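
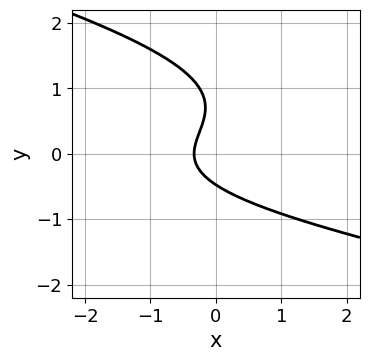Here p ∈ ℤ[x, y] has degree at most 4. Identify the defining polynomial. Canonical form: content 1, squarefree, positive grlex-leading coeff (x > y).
The degree is 3 — a generic line meets the curve in up to 3 points.
Matching integer coefficients to the picture gives p.

x*y^2 + 3*y^3 - 3*y^2 + 3*x + 1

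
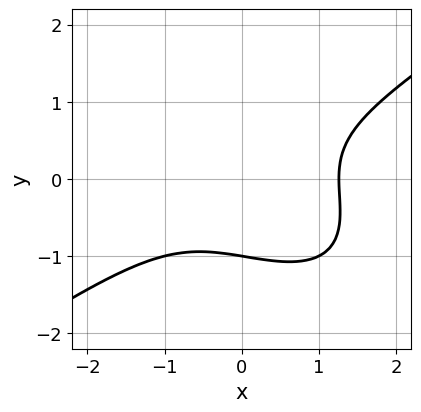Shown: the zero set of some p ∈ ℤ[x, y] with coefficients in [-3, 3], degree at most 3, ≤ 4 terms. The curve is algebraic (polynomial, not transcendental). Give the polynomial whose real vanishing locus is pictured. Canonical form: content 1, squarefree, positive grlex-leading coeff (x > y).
x^3 - x*y^2 - 2*y^3 - 2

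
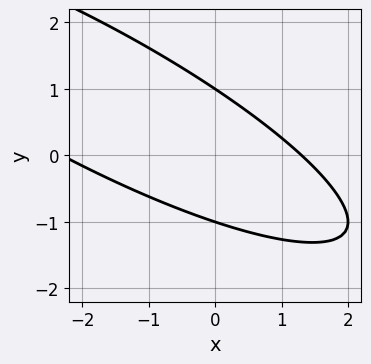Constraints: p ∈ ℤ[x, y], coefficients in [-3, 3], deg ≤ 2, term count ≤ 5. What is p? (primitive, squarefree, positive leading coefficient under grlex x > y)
x^2 + 3*x*y + 3*y^2 + x - 3

First, the degree is 2 — a generic line meets the curve in up to 2 points.
Next, from the visible intercepts: among the integer gridlines, it crosses the y-axis at y ∈ {-1, 1}.
Finally, these observations pin down the coefficients.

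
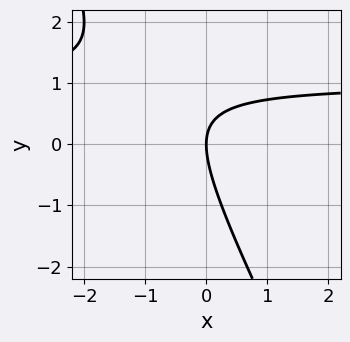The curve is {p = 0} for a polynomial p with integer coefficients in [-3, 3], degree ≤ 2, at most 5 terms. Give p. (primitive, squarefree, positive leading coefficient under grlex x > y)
First, the degree is 2 — no degree-1 curve has this shape.
Then, checking where it meets the axes: it crosses the x-axis at the gridline x = 0; one y-axis crossing is at y = 0.
Finally, assembling these constraints gives the stated polynomial.

2*x*y + y^2 - 2*x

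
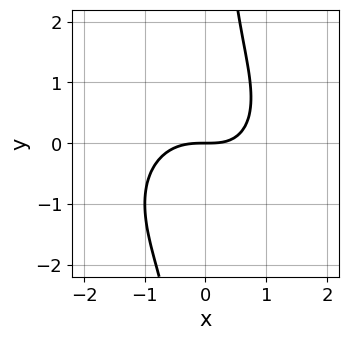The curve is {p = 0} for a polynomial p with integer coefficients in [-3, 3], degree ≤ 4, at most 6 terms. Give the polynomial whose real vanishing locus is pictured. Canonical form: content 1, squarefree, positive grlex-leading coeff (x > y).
(a) deg p = 3.
(b) Against the integer gridlines: it meets the x-axis at x = 0 (among the integer gridlines); it crosses the y-axis at the gridline y = 0.
(c) Together with the visible shape, these determine p as stated.

2*x^3 + 2*x*y^2 + x*y - 3*y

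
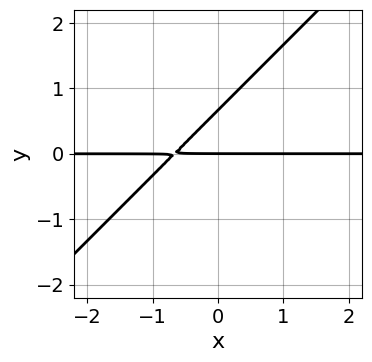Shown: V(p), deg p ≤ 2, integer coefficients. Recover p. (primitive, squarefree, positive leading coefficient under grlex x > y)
3*x*y - 3*y^2 + 2*y

The degree is 2 — a generic line meets the curve in up to 2 points.
Observable constraints: it meets the y-axis at y = 0 (among the integer gridlines); every point of the x-axis in the box is on the curve.
Together with the visible shape, these determine p as stated.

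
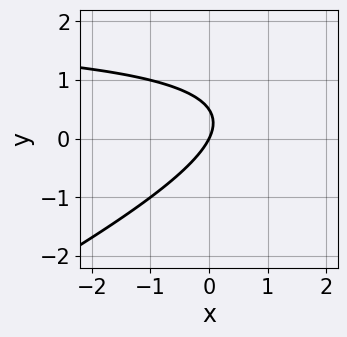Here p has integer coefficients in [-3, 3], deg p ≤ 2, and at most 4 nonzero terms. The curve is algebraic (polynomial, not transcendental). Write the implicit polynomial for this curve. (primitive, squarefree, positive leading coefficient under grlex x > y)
x*y - 2*y^2 - 2*x + y

First, degree: a generic line meets the curve in up to 2 points, so deg p = 2.
Then, against the integer gridlines: it crosses the y-axis at the gridline y = 0; it crosses the x-axis at the gridline x = 0.
Finally, fitting integer coefficients to these (and the overall shape) gives p.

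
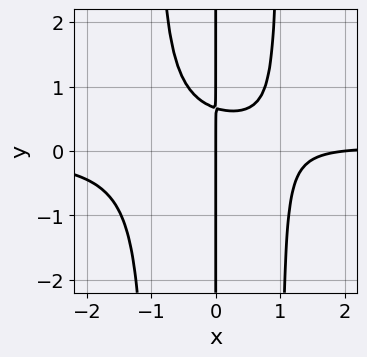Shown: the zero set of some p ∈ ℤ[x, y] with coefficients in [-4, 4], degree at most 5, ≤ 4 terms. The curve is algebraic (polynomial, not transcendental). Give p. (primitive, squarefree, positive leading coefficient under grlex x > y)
First, degree: a generic line meets the curve in up to 4 points, so deg p = 4.
Then, observable constraints: the x-axis gridline crossings are at x ∈ {0, 2}; every point of the y-axis in the box is on the curve.
Finally, matching integer coefficients to the picture gives p.

3*x^3*y - x^2 - 3*x*y + 2*x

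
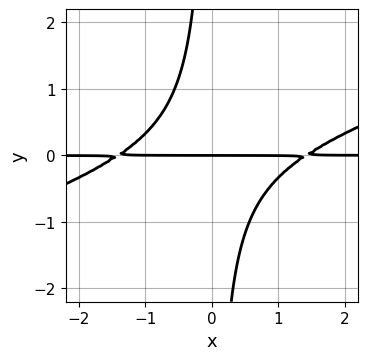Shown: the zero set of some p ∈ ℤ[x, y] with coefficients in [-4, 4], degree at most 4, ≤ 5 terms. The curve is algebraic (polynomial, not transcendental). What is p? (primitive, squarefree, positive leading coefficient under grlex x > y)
deg p = 3.
From the axis intercepts and sections: every point of the x-axis in the box is on the curve; it crosses the y-axis at the gridline y = 0.
Assembling these constraints gives the stated polynomial.

x^2*y - 3*x*y^2 - 2*y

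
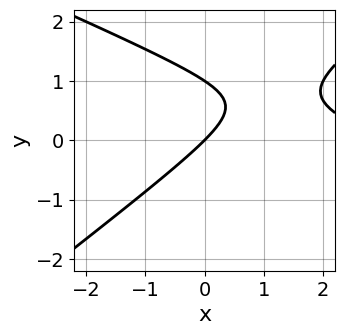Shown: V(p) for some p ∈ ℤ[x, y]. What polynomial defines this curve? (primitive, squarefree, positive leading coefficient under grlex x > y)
x^2 + x*y - 3*y^2 - 3*x + 3*y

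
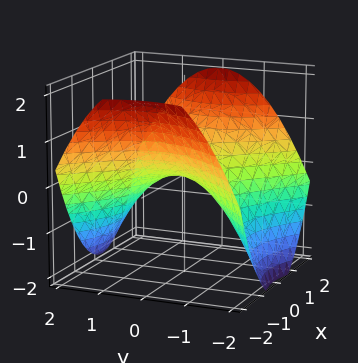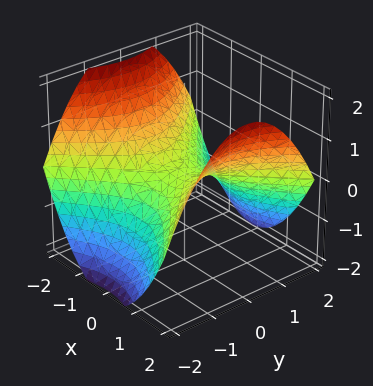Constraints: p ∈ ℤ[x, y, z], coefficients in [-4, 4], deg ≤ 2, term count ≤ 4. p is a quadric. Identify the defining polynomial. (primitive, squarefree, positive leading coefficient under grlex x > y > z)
The degree is 2 — a hyperbolic paraboloid; a quadric.
Symmetries: it's symmetric under y → −y, forcing even powers of y; it's symmetric under x → −x, forcing even powers of x.
From the axis intercepts and sections: it meets the x-axis at x = 0 (among the integer gridlines); one y-axis crossing is at y = 0; it meets the z-axis at z = 0 (among the integer gridlines).
Together with the visible shape, these determine p as stated.

x^2 - y^2 - 2*z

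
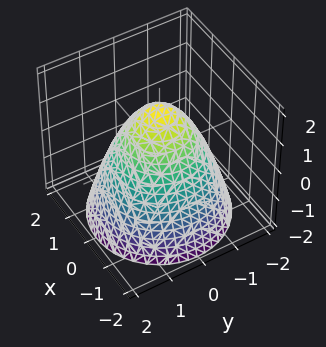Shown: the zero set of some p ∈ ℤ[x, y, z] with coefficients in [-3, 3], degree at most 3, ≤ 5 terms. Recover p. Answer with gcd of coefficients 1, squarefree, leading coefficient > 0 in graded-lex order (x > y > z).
First, degree: no degree-1 surface has this shape, so deg p = 2.
Then, symmetries: every cross-section ⟂ z is a circle, so x, y appear only via x² + y².
Then, checking where it meets the axes: a circular section at z = 1 has radius between 0 and 1.
Finally, the integer polynomial consistent with all of this is the stated p.

2*x^2 + 2*y^2 + 2*z - 3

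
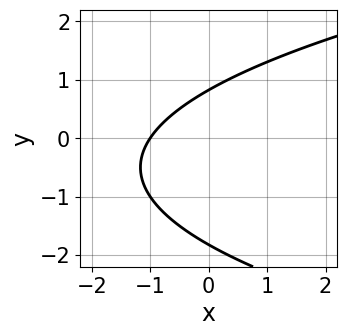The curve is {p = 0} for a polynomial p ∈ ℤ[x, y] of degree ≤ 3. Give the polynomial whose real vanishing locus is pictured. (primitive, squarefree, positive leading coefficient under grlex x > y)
1. The degree is 2 — a generic line meets the curve in up to 2 points.
2. Checking where it meets the axes: one x-axis crossing is at x = -1.
3. Matching integer coefficients to the picture gives p.

2*y^2 - 3*x + 2*y - 3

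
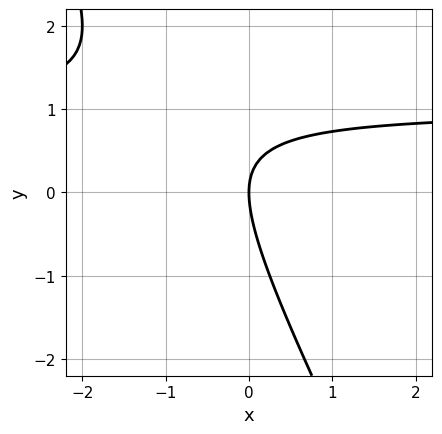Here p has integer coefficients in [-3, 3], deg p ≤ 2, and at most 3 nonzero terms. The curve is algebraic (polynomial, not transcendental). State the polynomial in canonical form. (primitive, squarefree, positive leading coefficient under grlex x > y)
Degree: the shape is more complex than any degree-1 curve, so deg p = 2.
Checking where it meets the axes: it crosses the x-axis at the gridline x = 0; one y-axis crossing is at y = 0.
Fitting integer coefficients to these (and the overall shape) gives p.

2*x*y + y^2 - 2*x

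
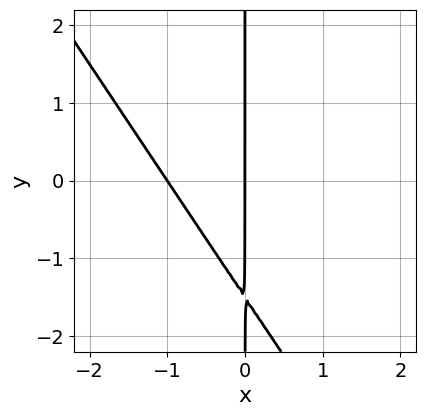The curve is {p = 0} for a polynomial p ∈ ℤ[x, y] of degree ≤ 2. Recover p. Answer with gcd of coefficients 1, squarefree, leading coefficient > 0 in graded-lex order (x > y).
deg p = 2. A generic line meets the curve in up to 2 points.
Reading off the gridlines: every point of the y-axis in the box is on the curve; among the integer gridlines, it crosses the x-axis at x ∈ {-1, 0}.
These observations pin down the coefficients.

3*x^2 + 2*x*y + 3*x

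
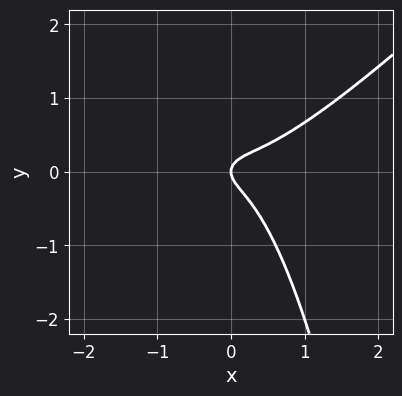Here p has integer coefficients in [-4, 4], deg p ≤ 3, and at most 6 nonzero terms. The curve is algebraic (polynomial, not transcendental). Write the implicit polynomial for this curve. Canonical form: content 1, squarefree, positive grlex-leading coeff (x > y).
1. The degree is 3 — the shape is more complex than any degree-2 curve.
2. Checking where it meets the axes: one y-axis crossing is at y = 0; it crosses the x-axis at the gridline x = 0.
3. Assembling these constraints gives the stated polynomial.

3*x^3 - 3*x^2*y - x*y - 3*y^2 + x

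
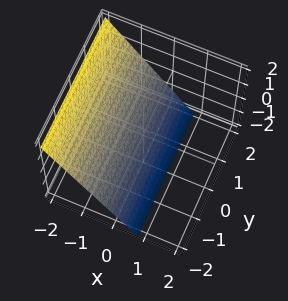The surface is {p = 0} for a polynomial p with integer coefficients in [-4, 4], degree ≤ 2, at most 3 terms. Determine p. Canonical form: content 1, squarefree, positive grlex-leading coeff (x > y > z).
3*x + 2*z + 2

First, deg p = 1. Every cross-section is a straight line — this is a plane.
Then, from the visible intercepts: it crosses the z-axis at the gridline z = -1; it misses every integer gridline on the y-axis.
Finally, fitting integer coefficients to these (and the overall shape) gives p.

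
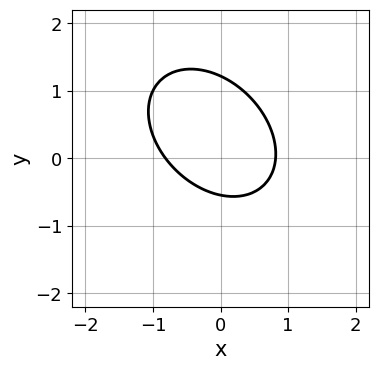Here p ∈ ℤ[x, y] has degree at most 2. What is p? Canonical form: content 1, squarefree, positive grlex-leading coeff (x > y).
3*x^2 + 2*x*y + 3*y^2 - 2*y - 2

deg p = 2. The shape is more complex than any degree-1 curve.
Solving for integer coefficients yields p as stated.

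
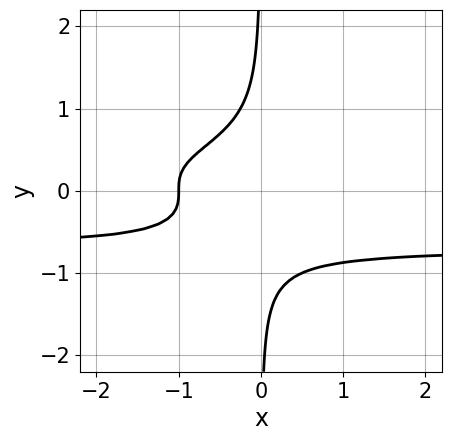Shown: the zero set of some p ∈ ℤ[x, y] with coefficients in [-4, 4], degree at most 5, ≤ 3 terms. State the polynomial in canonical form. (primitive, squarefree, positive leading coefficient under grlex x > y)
3*x*y^3 + x + 1

Degree: no degree-3 curve has this shape, so deg p = 4.
From the axis intercepts and sections: it meets the x-axis at x = -1 (among the integer gridlines); no y-intercept at any integer in the box.
The integer polynomial consistent with all of this is the stated p.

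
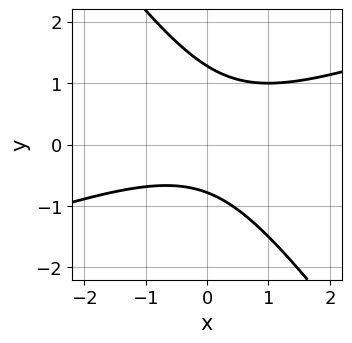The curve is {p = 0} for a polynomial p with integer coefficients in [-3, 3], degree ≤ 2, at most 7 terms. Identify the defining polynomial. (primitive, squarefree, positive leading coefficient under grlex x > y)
x^2 - 2*x*y - 2*y^2 + y + 2

First, the degree is 2 — no degree-1 curve has this shape.
Next, from the axis intercepts and sections: it misses every integer gridline on the x-axis.
Finally, solving for integer coefficients yields p as stated.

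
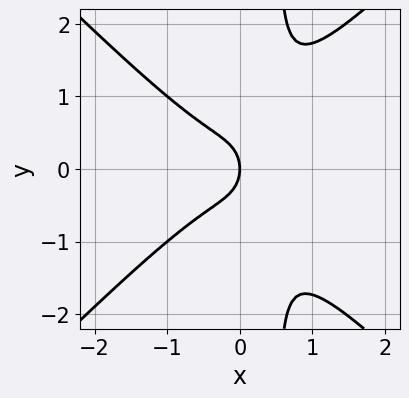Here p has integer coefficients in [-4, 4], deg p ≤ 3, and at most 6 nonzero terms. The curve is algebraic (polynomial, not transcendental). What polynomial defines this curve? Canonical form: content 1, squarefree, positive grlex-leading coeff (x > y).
The degree is 3 — the shape is more complex than any degree-2 curve.
Symmetries: mirror symmetry y ↦ −y ⇒ only even powers of y.
Observable constraints: it crosses the x-axis at the gridline x = 0; one y-axis crossing is at y = 0.
Solving for integer coefficients yields p as stated.

2*x^3 - 2*x*y^2 + y^2 + x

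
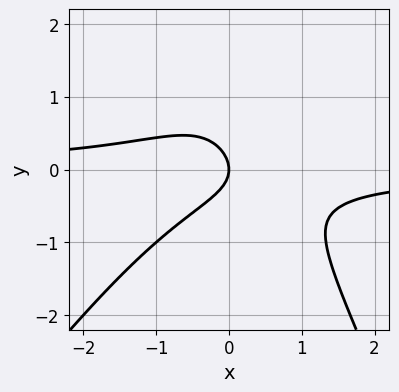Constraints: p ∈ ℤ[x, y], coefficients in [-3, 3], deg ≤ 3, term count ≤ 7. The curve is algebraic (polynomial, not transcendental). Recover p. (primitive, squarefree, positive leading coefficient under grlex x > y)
First, deg p = 3.
Next, reading off the gridlines: it meets the y-axis at y = 0 (among the integer gridlines); it crosses the x-axis at the gridline x = 0.
Finally, assembling these constraints gives the stated polynomial.

3*x^2*y - x*y^2 - y^3 + 3*y^2 + 2*x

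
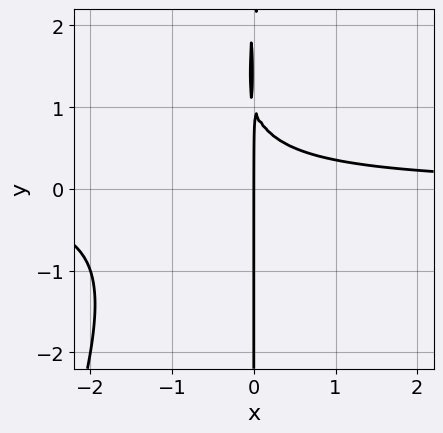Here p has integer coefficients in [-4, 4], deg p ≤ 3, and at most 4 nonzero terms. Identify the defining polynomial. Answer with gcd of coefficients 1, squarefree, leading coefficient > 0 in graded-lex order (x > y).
3*x^2*y - x*y^2 + 3*x*y - 2*x

Degree: a generic line meets the curve in up to 3 points, so deg p = 3.
Reading off the gridlines: the visible y-axis segment lies entirely on the curve; it crosses the x-axis at the gridline x = 0.
Matching integer coefficients to the picture gives p.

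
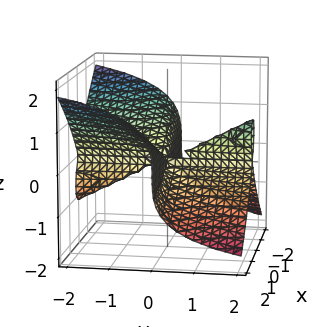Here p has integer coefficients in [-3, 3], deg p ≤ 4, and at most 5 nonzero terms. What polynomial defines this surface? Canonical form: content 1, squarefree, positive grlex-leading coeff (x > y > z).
2*x^2*y - y*z^2 + 2*z^3

There are 3 components.
The degree is 3 — no degree-2 surface has this shape.
Reading off the gridlines: the visible x-axis segment lies entirely on the surface; every point of the y-axis in the box is on the surface.
Together with the visible shape, these determine p as stated.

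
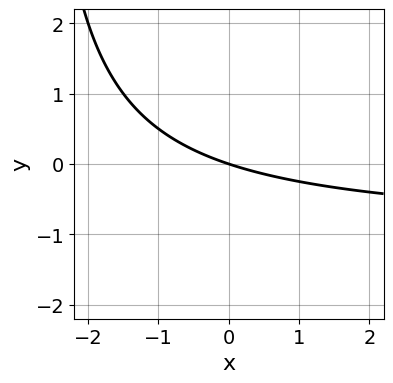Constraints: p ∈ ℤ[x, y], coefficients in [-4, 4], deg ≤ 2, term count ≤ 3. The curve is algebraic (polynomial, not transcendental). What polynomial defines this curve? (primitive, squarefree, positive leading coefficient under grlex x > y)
x*y + x + 3*y

(a) The degree is 2 — no degree-1 curve has this shape.
(b) Reading off the gridlines: it crosses the x-axis at the gridline x = 0; it crosses the y-axis at the gridline y = 0.
(c) Together with the visible shape, these determine p as stated.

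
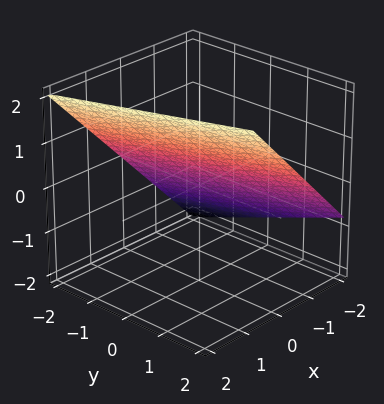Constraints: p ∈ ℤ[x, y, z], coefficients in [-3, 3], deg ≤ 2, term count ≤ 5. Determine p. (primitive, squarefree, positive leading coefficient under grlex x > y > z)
1. deg p = 1. Every cross-section is a straight line — this is a plane.
2. Against the integer gridlines: one y-axis crossing is at y = -2.
3. These observations pin down the coefficients.

3*x + y - 3*z + 2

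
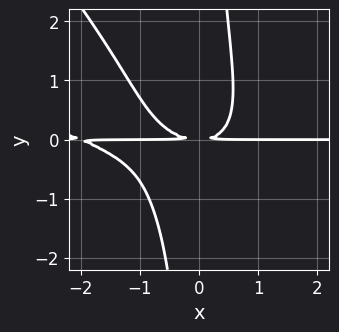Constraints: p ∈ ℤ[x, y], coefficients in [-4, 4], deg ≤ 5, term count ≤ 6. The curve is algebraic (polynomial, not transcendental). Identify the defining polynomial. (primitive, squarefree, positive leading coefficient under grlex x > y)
1. Degree: no degree-3 curve has this shape, so deg p = 4.
2. Against the integer gridlines: every point of the x-axis in the box is on the curve.
3. These observations pin down the coefficients.

x^3*y + 3*x^2*y^2 + 2*x*y^3 + 2*x^2*y - 3*y^2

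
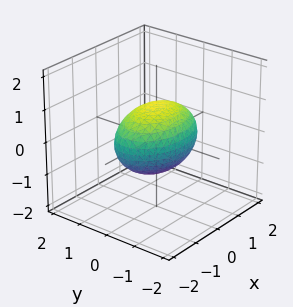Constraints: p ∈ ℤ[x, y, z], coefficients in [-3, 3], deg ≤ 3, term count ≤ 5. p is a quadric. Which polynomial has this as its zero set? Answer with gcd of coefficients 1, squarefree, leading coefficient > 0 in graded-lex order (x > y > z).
First, deg p = 2. Bounded and convex; a quadric.
Then, symmetries: mirror symmetry x ↦ −x ⇒ only even powers of x; it's symmetric under z → −z, forcing even powers of z; the y ↦ −y reflection is a symmetry, so y appears only in even powers.
Then, reading off the gridlines: among the integer gridlines, it crosses the y-axis at y ∈ {-1, 1}; the z-axis gridline crossings are at z ∈ {-1, 1}.
Finally, fitting integer coefficients to these (and the overall shape) gives p.

x^2 + 2*y^2 + 2*z^2 - 2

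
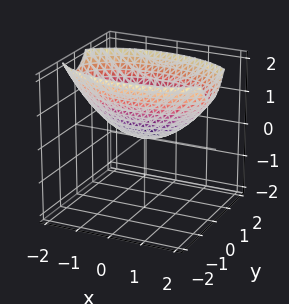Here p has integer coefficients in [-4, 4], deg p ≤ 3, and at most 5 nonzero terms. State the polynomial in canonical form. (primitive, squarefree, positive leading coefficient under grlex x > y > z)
x^2 + 3*y^2 - 3*z

First, degree: a single bowl opening along one axis; a quadric, so deg p = 2.
Next, symmetries: the x ↦ −x reflection is a symmetry, so x appears only in even powers; the y ↦ −y reflection is a symmetry, so y appears only in even powers.
Next, reading off the gridlines: it meets the y-axis at y = 0 (among the integer gridlines); it crosses the z-axis at the gridline z = 0.
Finally, solving for integer coefficients yields p as stated.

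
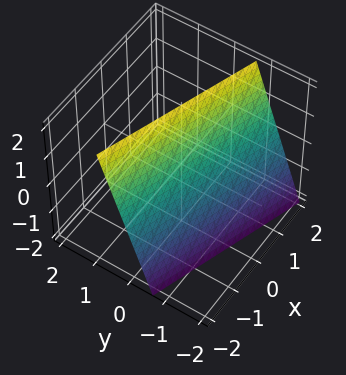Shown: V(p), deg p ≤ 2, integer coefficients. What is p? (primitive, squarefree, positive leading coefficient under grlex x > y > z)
x + 3*y - z + 2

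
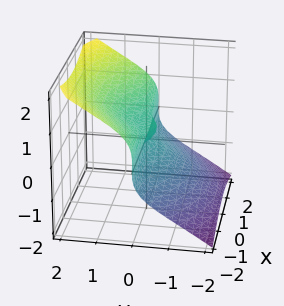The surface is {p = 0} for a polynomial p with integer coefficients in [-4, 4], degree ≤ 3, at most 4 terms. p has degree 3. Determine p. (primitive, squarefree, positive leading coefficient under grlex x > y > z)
(a) Degree: a generic line meets the surface in up to 3 points, so deg p = 3.
(b) Reading off the gridlines: it meets the y-axis at y = 0 (among the integer gridlines); it meets the z-axis at z = 0 (among the integer gridlines).
(c) Assembling these constraints gives the stated polynomial. Check: (1, 0, 0) on the x-axis lies on the surface, and p(1, 0, 0) = 0. ✓

x^2*y + y^3 - 2*z^3 + z^2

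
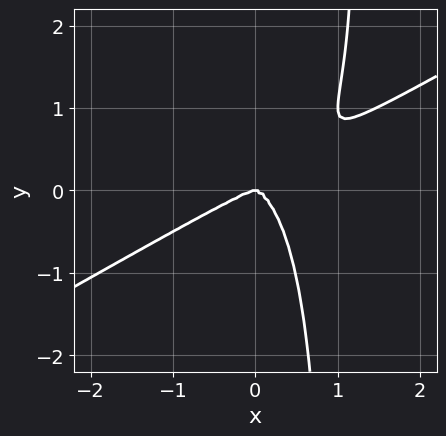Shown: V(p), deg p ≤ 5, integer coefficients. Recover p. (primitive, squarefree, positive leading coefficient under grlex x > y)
x^4 - 2*x^3*y + x^2*y^2 - x*y^3 + y^3

First, the degree is 4 — a generic line meets the curve in up to 4 points.
Next, checking where it meets the axes: one y-axis crossing is at y = 0; it meets the x-axis at x = 0 (among the integer gridlines).
Finally, solving for integer coefficients yields p as stated.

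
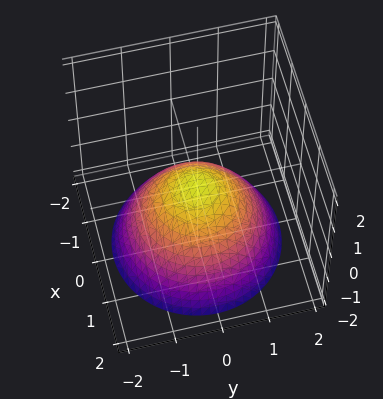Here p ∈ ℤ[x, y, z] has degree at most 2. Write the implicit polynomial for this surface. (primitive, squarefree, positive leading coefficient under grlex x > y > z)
The degree is 2 — a single bowl opening along one axis; a quadric.
Symmetries: the surface is invariant under rotation about z: p = q(x² + y², z).
Checking where it meets the axes: a circular section at z = -2 has radius between 1 and 2; it crosses the y-axis at the gridline y = 0; it meets the z-axis at z = 0 (among the integer gridlines).
The integer polynomial consistent with all of this is the stated p.

2*x^2 + 2*y^2 + 3*z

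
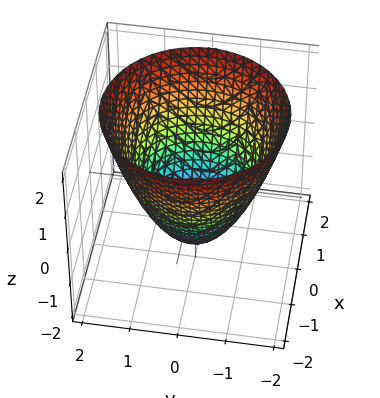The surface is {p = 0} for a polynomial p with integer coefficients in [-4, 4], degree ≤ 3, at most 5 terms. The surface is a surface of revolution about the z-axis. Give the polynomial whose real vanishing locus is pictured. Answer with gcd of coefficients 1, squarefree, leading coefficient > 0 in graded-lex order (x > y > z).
The degree is 2 — the shape is more complex than any degree-1 surface.
Symmetries: rotational symmetry about the z-axis ⇒ p depends on x, y only through x² + y².
Against the integer gridlines: a circular section at z = 0 has radius between 1 and 2.
The integer polynomial consistent with all of this is the stated p.

2*x^2 + 2*y^2 - 2*z - 3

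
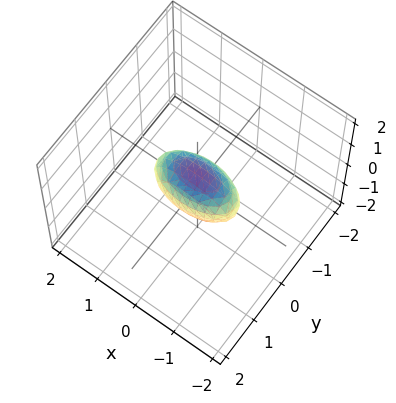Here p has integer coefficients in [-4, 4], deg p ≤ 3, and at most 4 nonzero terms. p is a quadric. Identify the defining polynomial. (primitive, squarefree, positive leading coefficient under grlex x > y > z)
(a) Degree: bounded and convex; a quadric, so deg p = 2.
(b) Symmetries: the z ↦ −z reflection is a symmetry, so z appears only in even powers; it's symmetric under x → −x, forcing even powers of x; the y ↦ −y reflection is a symmetry, so y appears only in even powers.
(c) From the visible intercepts: the x-axis gridline crossings are at x ∈ {-1, 1}.
(d) The integer polynomial consistent with all of this is the stated p.

x^2 + 3*y^2 + 2*z^2 - 1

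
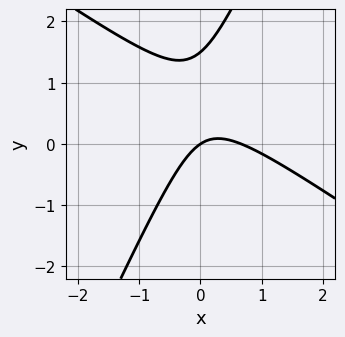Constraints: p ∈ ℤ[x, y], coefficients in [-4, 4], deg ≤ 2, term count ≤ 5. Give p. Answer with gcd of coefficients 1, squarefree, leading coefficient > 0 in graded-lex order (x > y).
First, degree: no degree-1 curve has this shape, so deg p = 2.
Then, against the integer gridlines: one y-axis crossing is at y = 0; it crosses the x-axis at the gridline x = 0.
Finally, matching integer coefficients to the picture gives p.

3*x^2 + 3*x*y - 2*y^2 - 2*x + 3*y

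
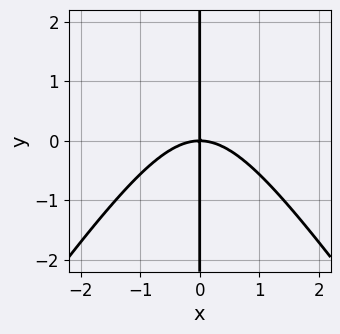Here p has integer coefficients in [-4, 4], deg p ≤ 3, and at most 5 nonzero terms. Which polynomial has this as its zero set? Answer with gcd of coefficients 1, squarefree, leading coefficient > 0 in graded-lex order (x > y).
deg p = 3.
Checking where it meets the axes: the visible y-axis segment lies entirely on the curve; it meets the x-axis at x = 0 (among the integer gridlines).
Matching integer coefficients to the picture gives p.

2*x^3 - x*y^2 + 3*x*y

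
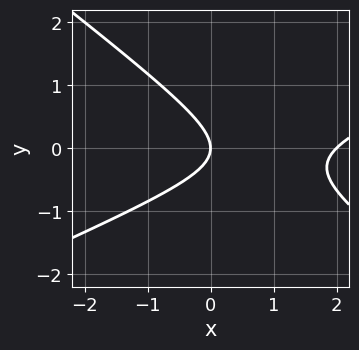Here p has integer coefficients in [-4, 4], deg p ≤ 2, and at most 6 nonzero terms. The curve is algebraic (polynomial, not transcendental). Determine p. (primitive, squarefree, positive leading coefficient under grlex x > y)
x^2 - x*y - 3*y^2 - 2*x

(a) The degree is 2 — a generic line meets the curve in up to 2 points.
(b) Checking where it meets the axes: it meets the y-axis at y = 0 (among the integer gridlines); the x-axis gridline crossings are at x ∈ {0, 2}.
(c) These observations pin down the coefficients.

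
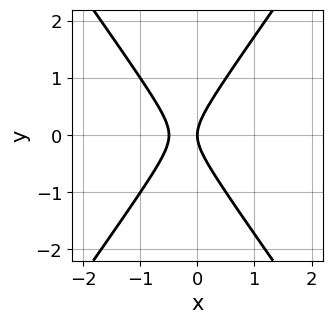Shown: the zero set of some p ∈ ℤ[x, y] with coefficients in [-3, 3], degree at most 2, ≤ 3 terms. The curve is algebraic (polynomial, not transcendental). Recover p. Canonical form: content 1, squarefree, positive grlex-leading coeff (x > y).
2*x^2 - y^2 + x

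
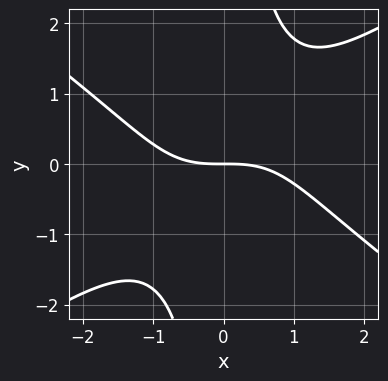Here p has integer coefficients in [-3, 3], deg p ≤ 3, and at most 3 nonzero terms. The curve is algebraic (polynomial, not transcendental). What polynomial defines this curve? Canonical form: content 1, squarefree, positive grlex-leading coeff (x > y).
x^3 - 2*x*y^2 + 3*y

1. deg p = 3.
2. Reading off the gridlines: it crosses the y-axis at the gridline y = 0; it meets the x-axis at x = 0 (among the integer gridlines).
3. Matching integer coefficients to the picture gives p.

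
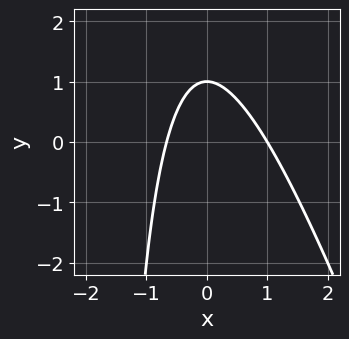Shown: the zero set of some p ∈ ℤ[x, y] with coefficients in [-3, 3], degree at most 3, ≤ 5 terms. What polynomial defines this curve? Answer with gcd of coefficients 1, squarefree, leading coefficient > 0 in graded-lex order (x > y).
3*x^2 + x*y - x + 2*y - 2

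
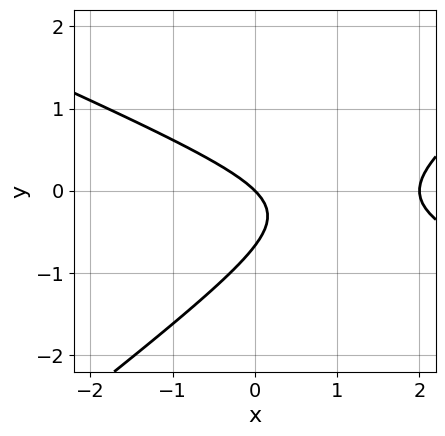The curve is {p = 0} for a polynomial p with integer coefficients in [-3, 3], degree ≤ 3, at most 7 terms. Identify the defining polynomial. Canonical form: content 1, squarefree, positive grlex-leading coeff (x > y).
First, degree: a generic line meets the curve in up to 2 points, so deg p = 2.
Then, observable constraints: it crosses the y-axis at the gridline y = 0; among the integer gridlines, it crosses the x-axis at x ∈ {0, 2}.
Finally, together with the visible shape, these determine p as stated.

x^2 + x*y - 3*y^2 - 2*x - 2*y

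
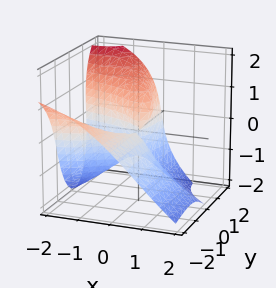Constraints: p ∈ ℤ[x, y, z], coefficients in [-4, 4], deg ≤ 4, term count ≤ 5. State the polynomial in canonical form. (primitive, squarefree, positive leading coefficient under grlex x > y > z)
3*x*y^2 + 2*y^2*z + z^3 + 2*x^2 - 3*y*z

(a) Degree: no degree-2 surface has this shape, so deg p = 3.
(b) From the visible intercepts: the visible y-axis segment lies entirely on the surface; it crosses the x-axis at the gridline x = 0; one z-axis crossing is at z = 0.
(c) The integer polynomial consistent with all of this is the stated p.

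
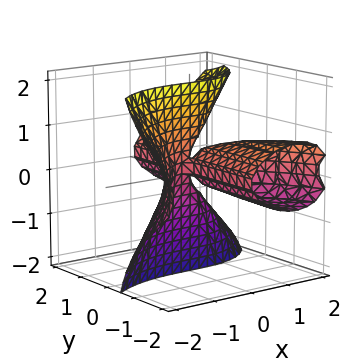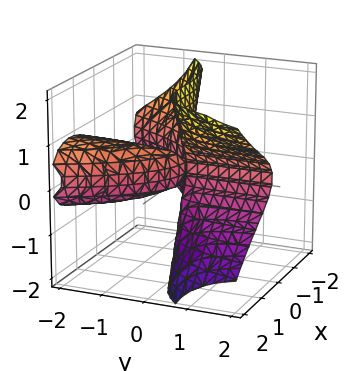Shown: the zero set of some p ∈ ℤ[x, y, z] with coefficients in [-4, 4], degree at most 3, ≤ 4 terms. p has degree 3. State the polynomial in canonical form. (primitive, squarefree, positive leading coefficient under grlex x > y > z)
x^3 - 3*y*z^2 + 2*x*y + y*z

1. Degree: no degree-2 surface has this shape, so deg p = 3.
2. Against the integer gridlines: the visible y-axis segment lies entirely on the surface; it crosses the x-axis at the gridline x = 0; the visible z-axis segment lies entirely on the surface.
3. Fitting integer coefficients to these (and the overall shape) gives p.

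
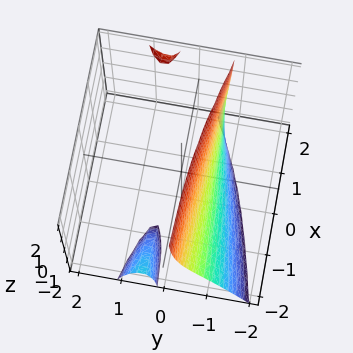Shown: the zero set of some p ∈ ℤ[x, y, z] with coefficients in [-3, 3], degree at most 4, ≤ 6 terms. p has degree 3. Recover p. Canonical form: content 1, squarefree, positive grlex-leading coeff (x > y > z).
1. I count 3 distinct pieces.
2. deg p = 3.
3. From the visible intercepts: it misses every integer gridline on the z-axis; the surface avoids every integer x-axis point in the box.
4. Together with the visible shape, these determine p as stated.

x*y*z - 3*y^3 + y^2*z - y*z - 1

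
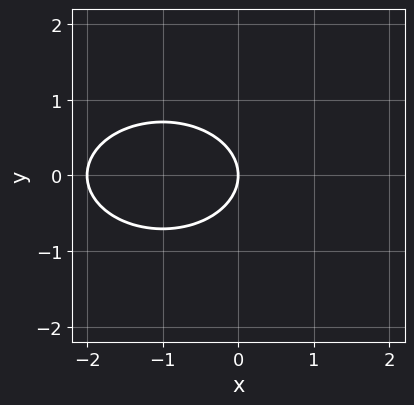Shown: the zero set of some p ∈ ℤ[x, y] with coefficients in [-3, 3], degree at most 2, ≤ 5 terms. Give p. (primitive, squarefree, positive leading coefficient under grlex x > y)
deg p = 2. No degree-1 curve has this shape.
Symmetries: it's symmetric under y → −y, forcing even powers of y.
Checking where it meets the axes: among the integer gridlines, it crosses the x-axis at x ∈ {-2, 0}; it crosses the y-axis at the gridline y = 0.
Together with the visible shape, these determine p as stated.

x^2 + 2*y^2 + 2*x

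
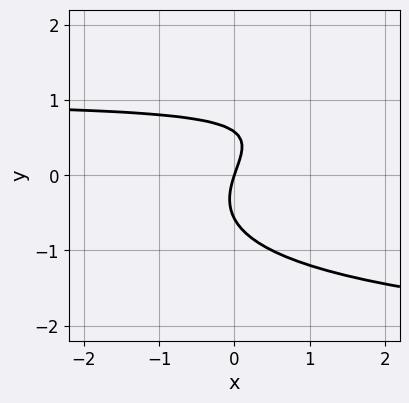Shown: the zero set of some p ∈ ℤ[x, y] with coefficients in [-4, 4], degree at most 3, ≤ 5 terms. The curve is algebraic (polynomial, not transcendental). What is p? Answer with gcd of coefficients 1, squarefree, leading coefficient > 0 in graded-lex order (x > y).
First, deg p = 3.
Next, observable constraints: it meets the x-axis at x = 0 (among the integer gridlines); it crosses the y-axis at the gridline y = 0.
Finally, together with the visible shape, these determine p as stated.

x*y^2 - 3*y^3 + 2*x*y - 3*x + y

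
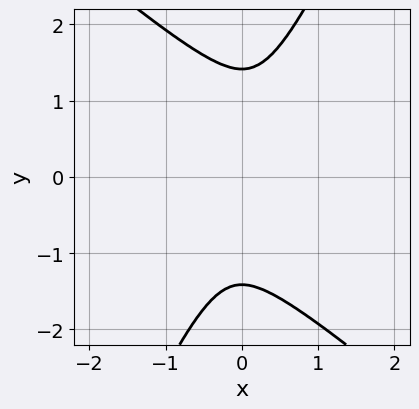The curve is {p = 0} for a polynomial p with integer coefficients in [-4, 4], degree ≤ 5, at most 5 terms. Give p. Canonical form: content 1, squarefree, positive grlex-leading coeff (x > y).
x^4 + 3*x^3*y + 3*x^2*y^2 - y^4 + 2*y^2

1. Degree: a generic line meets the curve in up to 4 points, so deg p = 4.
2. The integer polynomial consistent with all of this is the stated p.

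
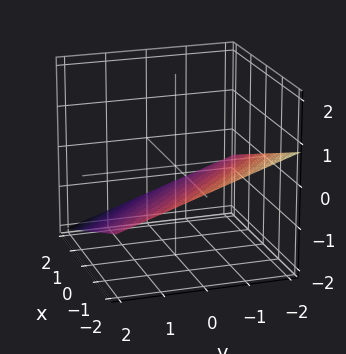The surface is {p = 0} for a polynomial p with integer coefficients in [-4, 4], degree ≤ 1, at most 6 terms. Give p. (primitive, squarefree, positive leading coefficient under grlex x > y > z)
x + y + 3*z + 2

First, deg p = 1. Every cross-section is a straight line — this is a plane.
Then, from the visible intercepts: one y-axis crossing is at y = -2; one x-axis crossing is at x = -2.
Finally, putting this together gives p.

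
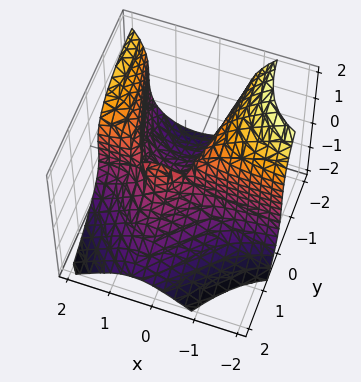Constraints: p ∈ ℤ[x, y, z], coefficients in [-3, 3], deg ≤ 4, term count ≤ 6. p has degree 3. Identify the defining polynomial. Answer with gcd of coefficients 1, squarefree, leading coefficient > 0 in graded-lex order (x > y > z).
deg p = 3. The shape is more complex than any degree-2 surface.
Observable constraints: one z-axis crossing is at z = 0; it meets the y-axis at y = 0 (among the integer gridlines); every point of the x-axis in the box is on the surface.
Assembling these constraints gives the stated polynomial.

2*x^2*y + z^3 - 2*x*y + y^2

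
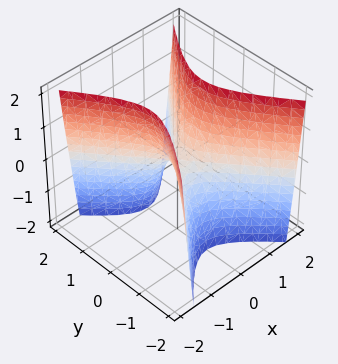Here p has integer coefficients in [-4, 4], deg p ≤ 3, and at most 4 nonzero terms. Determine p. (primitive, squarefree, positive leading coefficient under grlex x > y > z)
3*x^2 - 2*y^2 - z

First, degree: a saddle surface; a quadric, so deg p = 2.
Next, symmetries: mirror symmetry x ↦ −x ⇒ only even powers of x; mirror symmetry y ↦ −y ⇒ only even powers of y.
Next, against the integer gridlines: it crosses the y-axis at the gridline y = 0; it meets the x-axis at x = 0 (among the integer gridlines); one z-axis crossing is at z = 0.
Finally, matching integer coefficients to the picture gives p.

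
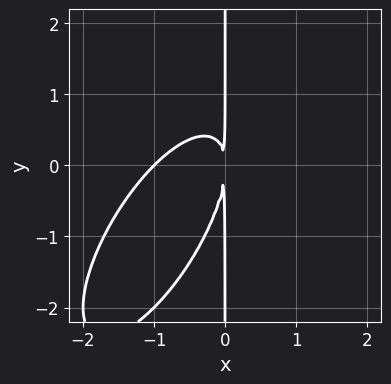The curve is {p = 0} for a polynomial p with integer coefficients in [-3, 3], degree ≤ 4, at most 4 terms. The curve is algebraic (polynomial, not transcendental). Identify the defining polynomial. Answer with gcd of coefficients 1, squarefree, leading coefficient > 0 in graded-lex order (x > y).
2*x^3 - 2*x^2*y + x*y^2 + 2*x^2

1. deg p = 3.
2. Observable constraints: the visible y-axis segment lies entirely on the curve; it crosses the x-axis at the gridline x = -1.
3. The integer polynomial consistent with all of this is the stated p.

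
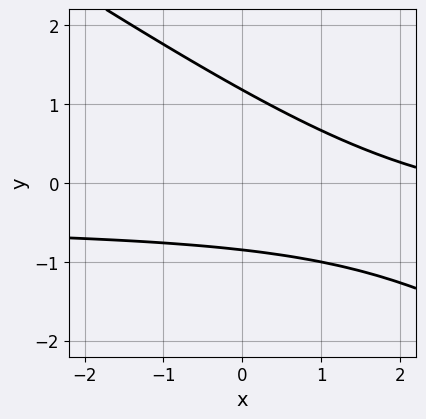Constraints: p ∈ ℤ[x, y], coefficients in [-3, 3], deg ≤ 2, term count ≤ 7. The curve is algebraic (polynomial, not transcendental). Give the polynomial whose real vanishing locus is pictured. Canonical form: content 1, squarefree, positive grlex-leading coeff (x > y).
2*x*y + 3*y^2 + x - y - 3

1. Degree: the shape is more complex than any degree-1 curve, so deg p = 2.
2. Reading off the gridlines: the curve avoids every integer x-axis point in the box.
3. Assembling these constraints gives the stated polynomial.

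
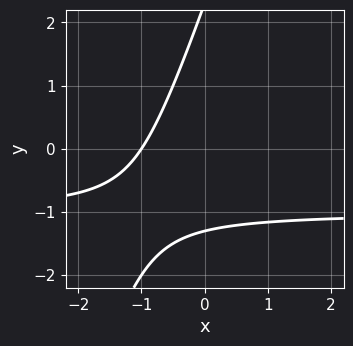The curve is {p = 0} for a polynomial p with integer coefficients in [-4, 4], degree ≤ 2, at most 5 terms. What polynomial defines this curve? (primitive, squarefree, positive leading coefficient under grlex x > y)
deg p = 2. No degree-1 curve has this shape.
From the visible intercepts: it meets the x-axis at x = -1 (among the integer gridlines).
The integer polynomial consistent with all of this is the stated p.

3*x*y - y^2 + 3*x + y + 3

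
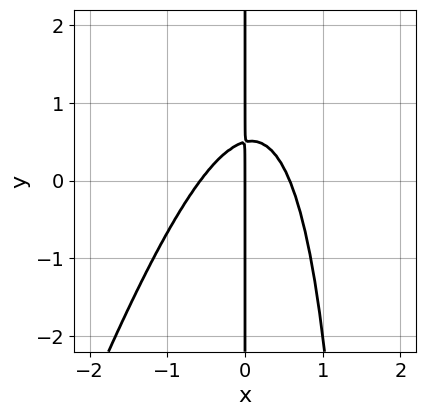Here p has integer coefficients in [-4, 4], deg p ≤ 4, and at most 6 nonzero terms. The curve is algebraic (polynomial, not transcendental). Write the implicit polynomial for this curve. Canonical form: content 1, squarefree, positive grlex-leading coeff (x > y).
3*x^3 - x^2*y + 2*x*y - x

First, degree: a generic line meets the curve in up to 3 points, so deg p = 3.
Next, reading off the gridlines: every point of the y-axis in the box is on the curve; it meets the x-axis at x = 0 (among the integer gridlines).
Finally, these observations pin down the coefficients.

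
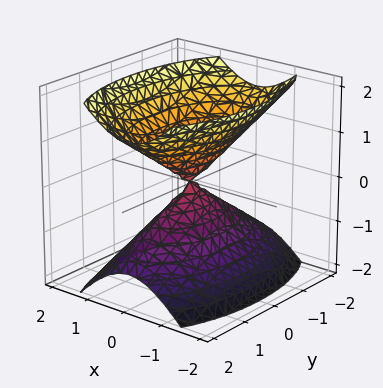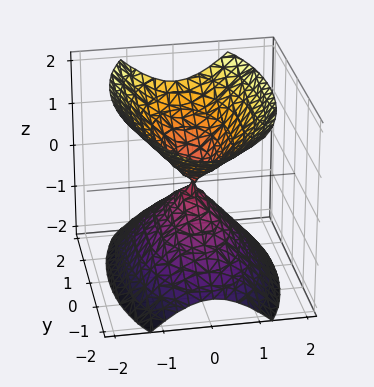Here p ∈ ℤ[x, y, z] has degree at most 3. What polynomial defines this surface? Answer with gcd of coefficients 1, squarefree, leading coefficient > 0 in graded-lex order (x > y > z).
3*x^2 + y^2 - 2*z^2

1. There are 2 components. Treating them together as one polynomial.
2. The degree is 2 — a double cone through the origin; a quadric.
3. Symmetries: mirror symmetry y ↦ −y ⇒ only even powers of y; it's symmetric under z → −z, forcing even powers of z; mirror symmetry x ↦ −x ⇒ only even powers of x.
4. From the axis intercepts and sections: it crosses the y-axis at the gridline y = 0; it crosses the x-axis at the gridline x = 0; it meets the z-axis at z = 0 (among the integer gridlines).
5. Matching integer coefficients to the picture gives p.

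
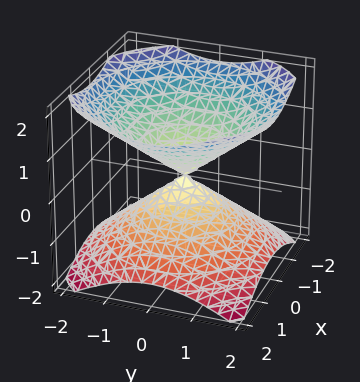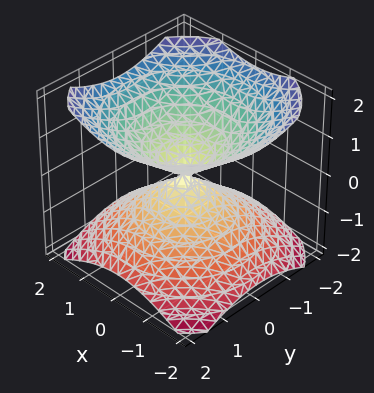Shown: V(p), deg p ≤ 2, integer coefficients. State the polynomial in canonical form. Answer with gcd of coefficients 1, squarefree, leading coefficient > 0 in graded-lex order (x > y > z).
(a) The picture has 2 separate pieces. Treating them together as one polynomial.
(b) The degree is 2 — two nappes meeting at a single point; a quadric.
(c) Symmetries: the z ↦ −z reflection is a symmetry, so z appears only in even powers; rotational symmetry about the z-axis ⇒ p depends on x, y only through x² + y².
(d) Against the integer gridlines: one y-axis crossing is at y = 0; a circular section at z = 1 has radius between 1 and 2; it meets the x-axis at x = 0 (among the integer gridlines).
(e) The integer polynomial consistent with all of this is the stated p.

2*x^2 + 2*y^2 - 3*z^2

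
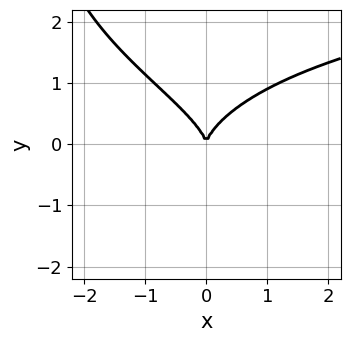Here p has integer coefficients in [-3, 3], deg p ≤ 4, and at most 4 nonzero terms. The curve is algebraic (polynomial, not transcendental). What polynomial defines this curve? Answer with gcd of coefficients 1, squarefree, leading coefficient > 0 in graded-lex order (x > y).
x*y^3 + 3*y^3 - 3*x^2

First, the degree is 4 — no degree-3 curve has this shape.
Next, from the axis intercepts and sections: it crosses the x-axis at the gridline x = 0; it meets the y-axis at y = 0 (among the integer gridlines).
Finally, these observations pin down the coefficients.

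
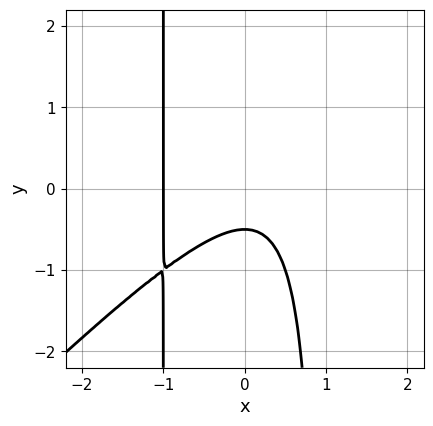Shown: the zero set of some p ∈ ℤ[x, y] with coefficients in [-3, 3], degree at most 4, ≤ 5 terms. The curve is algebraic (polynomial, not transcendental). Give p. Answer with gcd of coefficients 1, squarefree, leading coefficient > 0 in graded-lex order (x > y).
2*x^3 - 2*x^2*y + x^2 + 2*y + 1

(a) deg p = 3. A generic line meets the curve in up to 3 points.
(b) Checking where it meets the axes: it meets the x-axis at x = -1 (among the integer gridlines).
(c) Together with the visible shape, these determine p as stated.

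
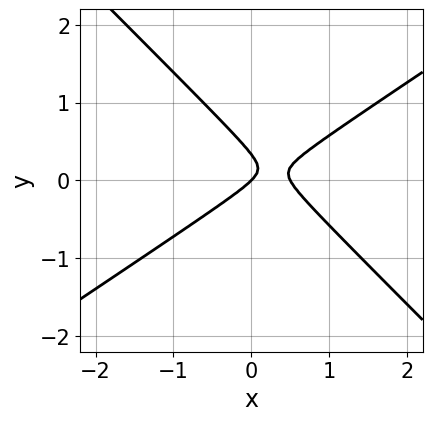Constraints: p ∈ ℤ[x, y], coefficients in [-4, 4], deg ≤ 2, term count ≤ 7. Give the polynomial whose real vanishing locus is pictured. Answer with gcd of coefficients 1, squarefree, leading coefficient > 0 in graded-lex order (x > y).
First, degree: the shape is more complex than any degree-1 curve, so deg p = 2.
Then, from the axis intercepts and sections: it meets the y-axis at y = 0 (among the integer gridlines); one x-axis crossing is at x = 0.
Finally, fitting integer coefficients to these (and the overall shape) gives p.

2*x^2 - x*y - 3*y^2 - x + y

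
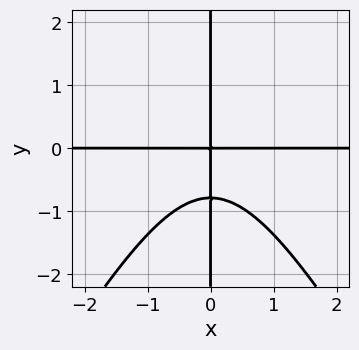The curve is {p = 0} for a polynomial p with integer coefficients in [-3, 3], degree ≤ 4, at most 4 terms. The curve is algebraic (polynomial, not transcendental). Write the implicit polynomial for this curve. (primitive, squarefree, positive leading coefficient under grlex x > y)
3*x^3*y - x*y^3 + 3*x*y^2 + 3*x*y

(a) Degree: a generic line meets the curve in up to 4 points, so deg p = 4.
(b) From the axis intercepts and sections: every point of the x-axis in the box is on the curve; the visible y-axis segment lies entirely on the curve.
(c) Matching integer coefficients to the picture gives p.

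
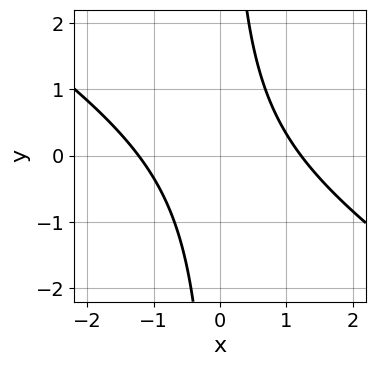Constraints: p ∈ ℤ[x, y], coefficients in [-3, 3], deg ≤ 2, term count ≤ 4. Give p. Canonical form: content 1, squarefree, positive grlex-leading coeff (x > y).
2*x^2 + 3*x*y - 3

1. Degree: a generic line meets the curve in up to 2 points, so deg p = 2.
2. Checking where it meets the axes: it misses every integer gridline on the y-axis.
3. Together with the visible shape, these determine p as stated.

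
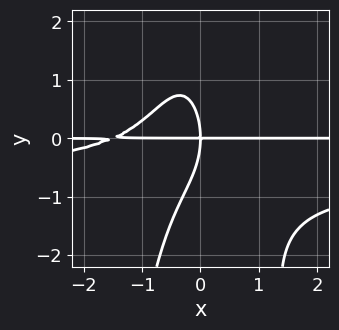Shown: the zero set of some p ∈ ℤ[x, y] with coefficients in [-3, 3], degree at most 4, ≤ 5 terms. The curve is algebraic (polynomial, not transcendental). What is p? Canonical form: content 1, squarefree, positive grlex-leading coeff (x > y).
(a) Degree: a generic line meets the curve in up to 4 points, so deg p = 4.
(b) Observable constraints: the visible x-axis segment lies entirely on the curve; it crosses the y-axis at the gridline y = 0.
(c) Assembling these constraints gives the stated polynomial.

3*x^2*y^2 + 2*x^2*y + y^3 + 3*x*y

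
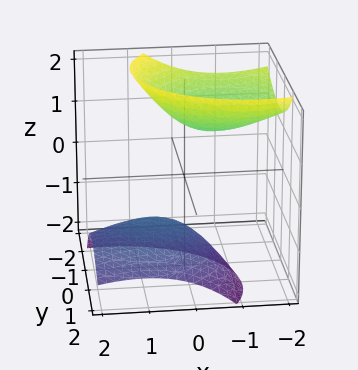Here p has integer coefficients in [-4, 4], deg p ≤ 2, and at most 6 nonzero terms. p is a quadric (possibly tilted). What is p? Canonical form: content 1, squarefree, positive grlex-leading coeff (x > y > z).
2*x^2 + 3*x*z + 3*y^2 + 3*y*z - 2*z^2 + 3

I count 2 distinct pieces.
The degree is 2 — the shape is more complex than any degree-1 surface.
Checking where it meets the axes: it misses every integer gridline on the y-axis; the surface avoids every integer x-axis point in the box.
Matching integer coefficients to the picture gives p.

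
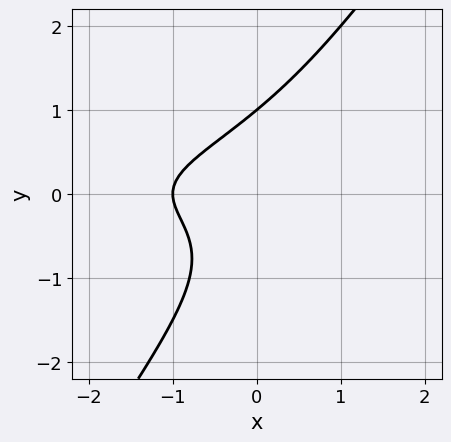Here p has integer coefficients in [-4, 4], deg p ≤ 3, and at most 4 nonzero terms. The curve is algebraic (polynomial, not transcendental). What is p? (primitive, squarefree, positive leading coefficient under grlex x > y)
3*x*y^2 - 2*y^3 + 2*x + 2

(a) The degree is 3 — no degree-2 curve has this shape.
(b) From the visible intercepts: it meets the x-axis at x = -1 (among the integer gridlines); it meets the y-axis at y = 1 (among the integer gridlines).
(c) The integer polynomial consistent with all of this is the stated p.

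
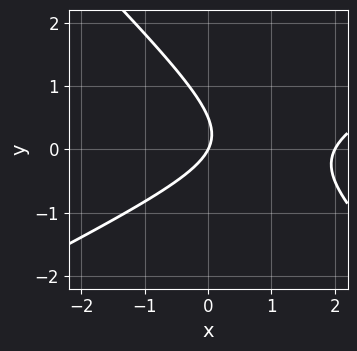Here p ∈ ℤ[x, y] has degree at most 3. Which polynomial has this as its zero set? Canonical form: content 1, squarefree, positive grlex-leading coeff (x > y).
x^2 - x*y - 2*y^2 - 2*x + y

The degree is 2 — the shape is more complex than any degree-1 curve.
From the axis intercepts and sections: among the integer gridlines, it crosses the x-axis at x ∈ {0, 2}; it crosses the y-axis at the gridline y = 0.
Solving for integer coefficients yields p as stated.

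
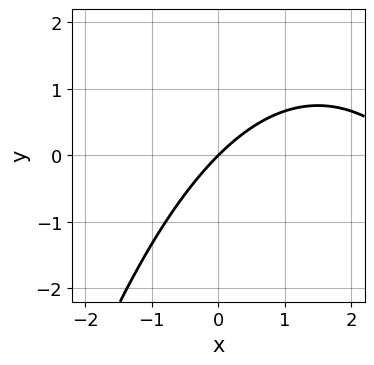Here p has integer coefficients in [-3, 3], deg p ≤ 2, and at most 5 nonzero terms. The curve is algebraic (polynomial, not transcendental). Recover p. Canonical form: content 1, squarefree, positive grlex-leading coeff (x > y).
x^2 - 3*x + 3*y

First, deg p = 2. The shape is more complex than any degree-1 curve.
Next, reading off the gridlines: it meets the x-axis at x = 0 (among the integer gridlines); it crosses the y-axis at the gridline y = 0.
Finally, fitting integer coefficients to these (and the overall shape) gives p.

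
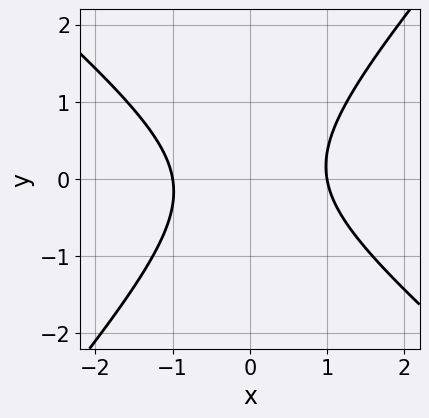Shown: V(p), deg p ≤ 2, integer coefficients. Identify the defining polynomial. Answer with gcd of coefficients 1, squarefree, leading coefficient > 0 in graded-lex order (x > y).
deg p = 2. The shape is more complex than any degree-1 curve.
From the axis intercepts and sections: no y-intercept at any integer in the box; the x-axis gridline crossings are at x ∈ {-1, 1}.
Fitting integer coefficients to these (and the overall shape) gives p.

3*x^2 + x*y - 3*y^2 - 3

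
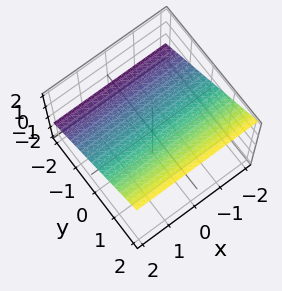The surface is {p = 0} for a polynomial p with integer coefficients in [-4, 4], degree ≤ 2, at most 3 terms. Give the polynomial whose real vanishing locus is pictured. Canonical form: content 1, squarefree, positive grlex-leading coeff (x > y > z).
2*y - 3*z + 2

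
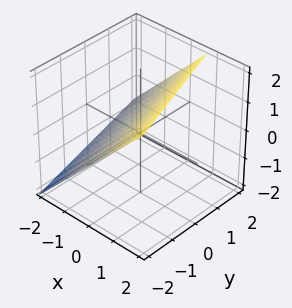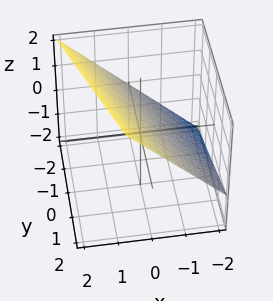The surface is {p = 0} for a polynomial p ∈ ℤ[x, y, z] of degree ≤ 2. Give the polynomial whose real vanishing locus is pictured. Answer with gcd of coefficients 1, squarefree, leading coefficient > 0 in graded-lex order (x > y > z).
3*x + y - 3*z + 2

1. The degree is 1 — the surface is flat (a plane).
2. Against the integer gridlines: one y-axis crossing is at y = -2.
3. Together with the visible shape, these determine p as stated.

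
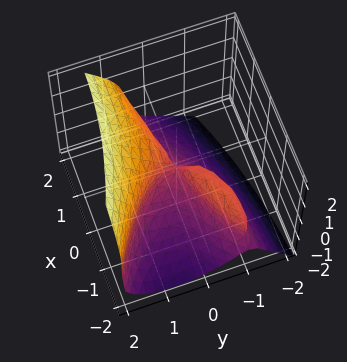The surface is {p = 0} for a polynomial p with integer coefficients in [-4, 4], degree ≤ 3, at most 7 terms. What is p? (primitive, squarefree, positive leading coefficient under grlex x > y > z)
2*y^3 + y*z^2 - 2*z^3 - x^2 + 3*x*y

The degree is 3 — a generic line meets the surface in up to 3 points.
From the visible intercepts: it crosses the z-axis at the gridline z = 0; it crosses the y-axis at the gridline y = 0; it crosses the x-axis at the gridline x = 0.
Fitting integer coefficients to these (and the overall shape) gives p.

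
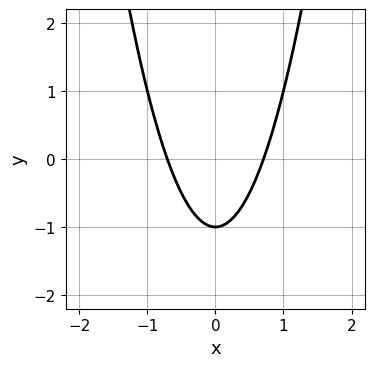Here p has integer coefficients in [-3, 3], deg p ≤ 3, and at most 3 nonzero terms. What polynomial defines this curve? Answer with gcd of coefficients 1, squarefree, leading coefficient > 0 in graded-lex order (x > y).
2*x^2 - y - 1

(a) The degree is 2 — a generic line meets the curve in up to 2 points.
(b) Symmetries: the x ↦ −x reflection is a symmetry, so x appears only in even powers.
(c) From the visible intercepts: one y-axis crossing is at y = -1.
(d) Fitting integer coefficients to these (and the overall shape) gives p.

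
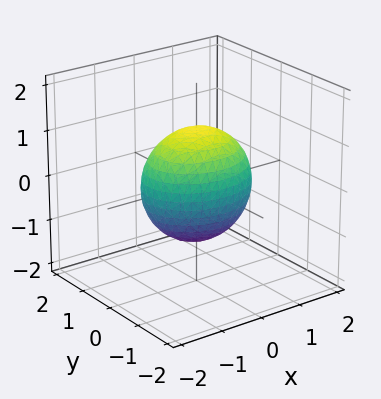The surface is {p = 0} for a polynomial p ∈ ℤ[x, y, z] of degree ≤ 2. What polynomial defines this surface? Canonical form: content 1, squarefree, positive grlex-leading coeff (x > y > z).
(a) Degree: bounded and convex; a quadric, so deg p = 2.
(b) Symmetries: the x ↦ −x reflection is a symmetry, so x appears only in even powers; mirror symmetry y ↦ −y ⇒ only even powers of y; the z ↦ −z reflection is a symmetry, so z appears only in even powers.
(c) Observable constraints: among the integer gridlines, it crosses the y-axis at y ∈ {-1, 1}.
(d) Assembling these constraints gives the stated polynomial.

2*x^2 + 3*y^2 + 2*z^2 - 3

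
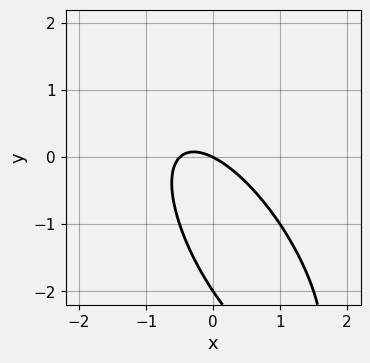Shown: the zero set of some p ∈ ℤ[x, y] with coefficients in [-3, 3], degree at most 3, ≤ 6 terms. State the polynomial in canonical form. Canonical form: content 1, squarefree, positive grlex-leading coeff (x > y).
Degree: the shape is more complex than any degree-1 curve, so deg p = 2.
From the axis intercepts and sections: one x-axis crossing is at x = 0; the y-axis gridline crossings are at y ∈ {-2, 0}.
The integer polynomial consistent with all of this is the stated p.

2*x^2 + 2*x*y + y^2 + x + 2*y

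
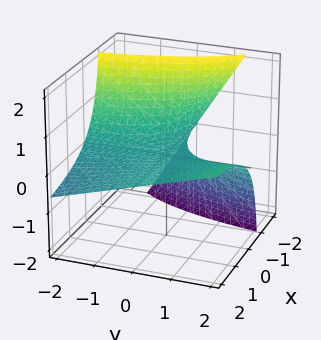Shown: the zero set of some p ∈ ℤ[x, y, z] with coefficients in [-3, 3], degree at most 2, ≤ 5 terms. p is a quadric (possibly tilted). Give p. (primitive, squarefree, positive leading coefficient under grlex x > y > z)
x*y - 2*x*z - 3*z

(a) deg p = 2. No degree-1 surface has this shape.
(b) Observable constraints: every point of the x-axis in the box is on the surface; every point of the y-axis in the box is on the surface.
(c) Together with the visible shape, these determine p as stated.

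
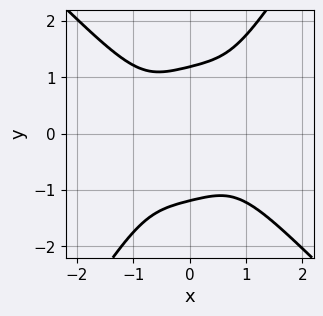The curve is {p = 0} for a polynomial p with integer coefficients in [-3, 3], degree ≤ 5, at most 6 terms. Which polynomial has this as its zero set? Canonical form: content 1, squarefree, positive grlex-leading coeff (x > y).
2*x^4 + x*y^3 - y^4 + 2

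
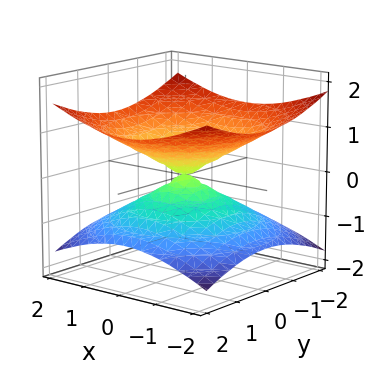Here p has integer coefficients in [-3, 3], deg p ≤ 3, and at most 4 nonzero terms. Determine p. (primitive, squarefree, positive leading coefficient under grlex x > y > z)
Degree: two nappes meeting at a single point; a quadric, so deg p = 2.
Symmetries: it's symmetric under z → −z, forcing even powers of z; the z-axis is an axis of rotation, so x and y enter only as x² + y².
Reading off the gridlines: a circular section at z = 1 has radius between 1 and 2; it crosses the y-axis at the gridline y = 0; it crosses the z-axis at the gridline z = 0.
Fitting integer coefficients to these (and the overall shape) gives p.

x^2 + y^2 - 3*z^2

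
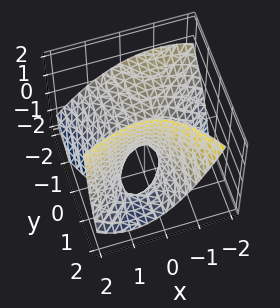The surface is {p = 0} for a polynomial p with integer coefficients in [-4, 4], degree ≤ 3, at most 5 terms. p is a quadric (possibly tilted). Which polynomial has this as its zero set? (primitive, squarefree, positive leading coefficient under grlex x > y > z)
2*x^2 - 2*x*y - y^2 - 3*y*z + 2*z

1. The degree is 2 — no degree-1 surface has this shape.
2. Reading off the gridlines: one y-axis crossing is at y = 0; it crosses the x-axis at the gridline x = 0; it crosses the z-axis at the gridline z = 0.
3. These observations pin down the coefficients.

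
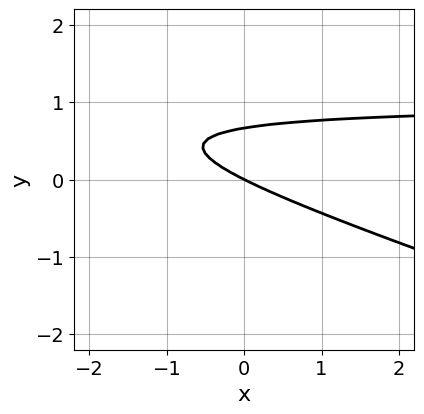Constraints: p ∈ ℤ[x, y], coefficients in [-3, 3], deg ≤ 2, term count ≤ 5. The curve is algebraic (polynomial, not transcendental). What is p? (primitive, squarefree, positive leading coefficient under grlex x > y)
The degree is 2 — no degree-1 curve has this shape.
Reading off the gridlines: one y-axis crossing is at y = 0; it meets the x-axis at x = 0 (among the integer gridlines).
These observations pin down the coefficients.

x*y + 3*y^2 - x - 2*y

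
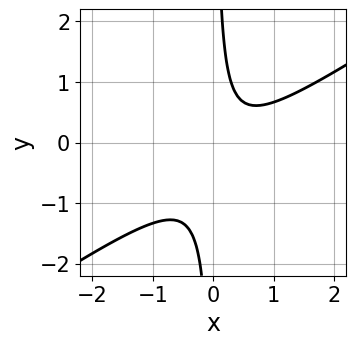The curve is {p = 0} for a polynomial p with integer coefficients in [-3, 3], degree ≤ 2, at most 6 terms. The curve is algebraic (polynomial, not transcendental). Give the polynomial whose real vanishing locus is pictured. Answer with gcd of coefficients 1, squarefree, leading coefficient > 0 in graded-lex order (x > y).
2*x^2 - 3*x*y - x + 1

deg p = 2.
Checking where it meets the axes: it misses every integer gridline on the x-axis; it misses every integer gridline on the y-axis.
Matching integer coefficients to the picture gives p.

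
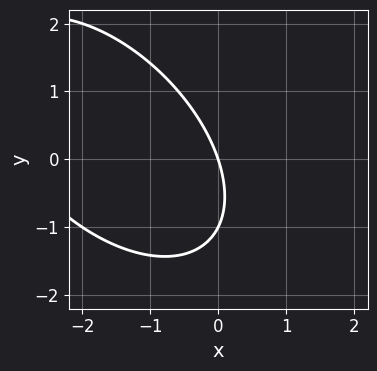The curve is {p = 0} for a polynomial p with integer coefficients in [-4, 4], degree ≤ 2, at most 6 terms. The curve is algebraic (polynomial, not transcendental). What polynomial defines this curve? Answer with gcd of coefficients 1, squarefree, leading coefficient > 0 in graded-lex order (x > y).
(a) The degree is 2 — the shape is more complex than any degree-1 curve.
(b) From the axis intercepts and sections: one x-axis crossing is at x = 0; among the integer gridlines, it crosses the y-axis at y ∈ {-1, 0}.
(c) Fitting integer coefficients to these (and the overall shape) gives p.

x^2 + x*y + y^2 + 3*x + y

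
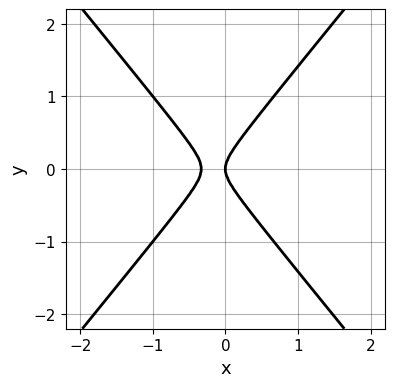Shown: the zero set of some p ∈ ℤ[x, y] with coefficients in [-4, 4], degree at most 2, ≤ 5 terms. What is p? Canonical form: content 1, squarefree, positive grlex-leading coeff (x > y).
(a) Degree: no degree-1 curve has this shape, so deg p = 2.
(b) Symmetries: the y ↦ −y reflection is a symmetry, so y appears only in even powers.
(c) Reading off the gridlines: it meets the x-axis at x = 0 (among the integer gridlines); one y-axis crossing is at y = 0.
(d) Matching integer coefficients to the picture gives p.

3*x^2 - 2*y^2 + x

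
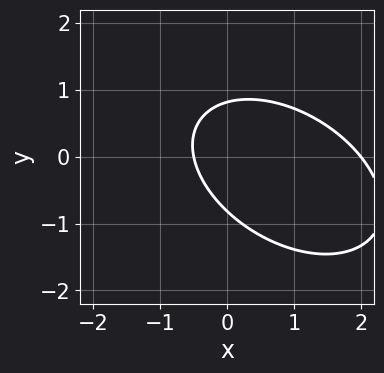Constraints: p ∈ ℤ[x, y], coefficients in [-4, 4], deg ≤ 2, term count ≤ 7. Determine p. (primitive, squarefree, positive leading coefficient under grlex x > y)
First, the degree is 2 — no degree-1 curve has this shape.
Next, observable constraints: one x-axis crossing is at x = 2.
Finally, fitting integer coefficients to these (and the overall shape) gives p.

2*x^2 + 2*x*y + 3*y^2 - 3*x - 2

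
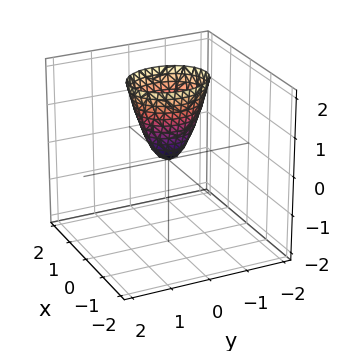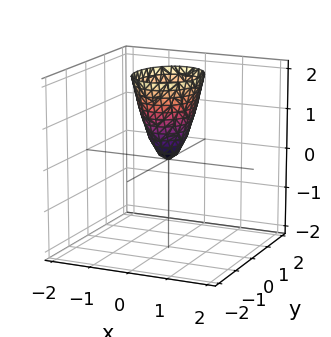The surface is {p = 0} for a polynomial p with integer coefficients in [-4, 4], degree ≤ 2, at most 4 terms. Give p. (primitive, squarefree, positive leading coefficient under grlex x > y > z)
3*x^2 + 2*y^2 - z

First, degree: a single bowl opening along one axis; a quadric, so deg p = 2.
Then, symmetries: the x ↦ −x reflection is a symmetry, so x appears only in even powers; it's symmetric under y → −y, forcing even powers of y.
Next, observable constraints: one z-axis crossing is at z = 0; it meets the y-axis at y = 0 (among the integer gridlines); it crosses the x-axis at the gridline x = 0.
Finally, together with the visible shape, these determine p as stated.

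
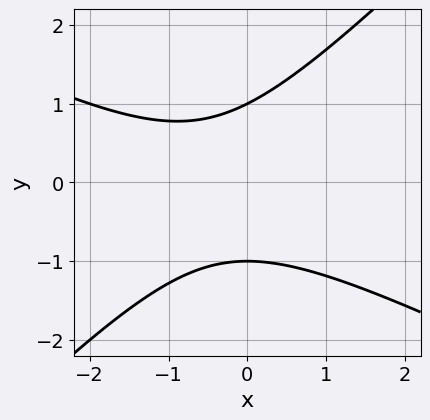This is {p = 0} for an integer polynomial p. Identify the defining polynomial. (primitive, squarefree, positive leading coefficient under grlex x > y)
x^2 + x*y - 2*y^2 + x + 2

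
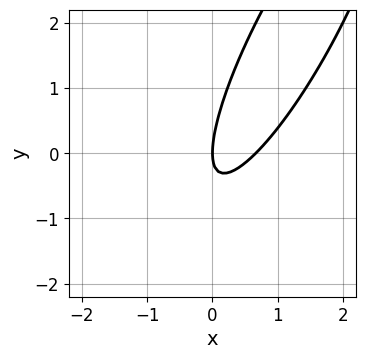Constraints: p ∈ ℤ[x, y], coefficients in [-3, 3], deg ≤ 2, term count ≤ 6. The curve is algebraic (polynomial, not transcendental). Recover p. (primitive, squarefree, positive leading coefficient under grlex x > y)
3*x^2 - 3*x*y + y^2 - 2*x

(a) Degree: a generic line meets the curve in up to 2 points, so deg p = 2.
(b) Reading off the gridlines: it crosses the x-axis at the gridline x = 0; one y-axis crossing is at y = 0.
(c) Matching integer coefficients to the picture gives p.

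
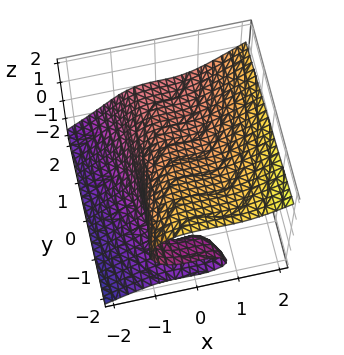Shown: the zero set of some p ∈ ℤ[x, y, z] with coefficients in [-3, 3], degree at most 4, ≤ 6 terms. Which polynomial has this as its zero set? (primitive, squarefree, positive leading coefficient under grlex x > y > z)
3*x^3 - 2*x^2*z - 3*z^3 - 3*y*z + 2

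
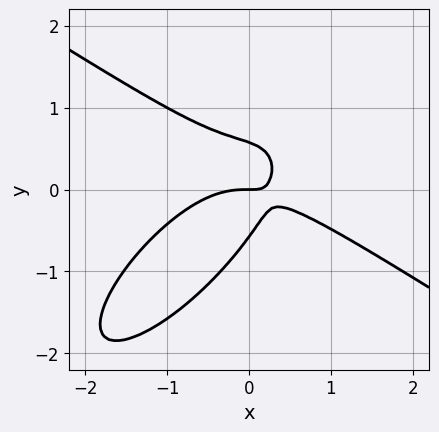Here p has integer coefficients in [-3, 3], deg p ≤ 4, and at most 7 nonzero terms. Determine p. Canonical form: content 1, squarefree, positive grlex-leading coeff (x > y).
2*x^3 - 3*x*y^2 + 3*y^3 + 3*x*y - y

First, degree: no degree-2 curve has this shape, so deg p = 3.
Then, against the integer gridlines: one y-axis crossing is at y = 0; it crosses the x-axis at the gridline x = 0.
Finally, solving for integer coefficients yields p as stated.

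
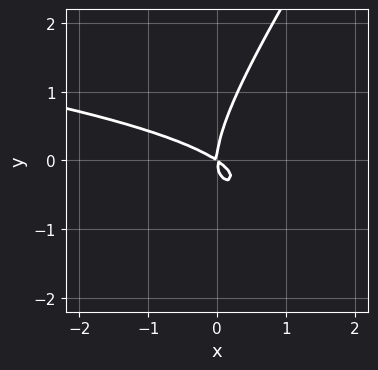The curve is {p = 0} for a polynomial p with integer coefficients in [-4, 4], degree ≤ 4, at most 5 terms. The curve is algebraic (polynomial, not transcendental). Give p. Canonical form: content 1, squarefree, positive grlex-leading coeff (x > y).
(a) Degree: a generic line meets the curve in up to 3 points, so deg p = 3.
(b) Observable constraints: it meets the y-axis at y = 0 (among the integer gridlines); it meets the x-axis at x = 0 (among the integer gridlines).
(c) These observations pin down the coefficients.

3*x*y^2 - 2*y^3 + 2*x^2 + 3*x*y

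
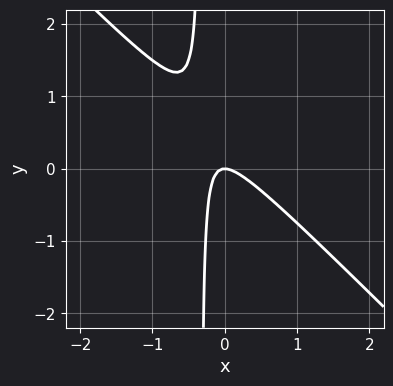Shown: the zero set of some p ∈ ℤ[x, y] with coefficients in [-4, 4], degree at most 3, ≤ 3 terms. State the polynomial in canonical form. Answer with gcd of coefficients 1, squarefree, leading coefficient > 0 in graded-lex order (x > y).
3*x^2 + 3*x*y + y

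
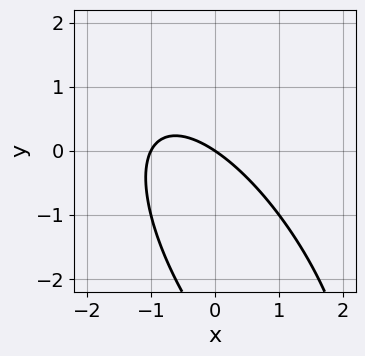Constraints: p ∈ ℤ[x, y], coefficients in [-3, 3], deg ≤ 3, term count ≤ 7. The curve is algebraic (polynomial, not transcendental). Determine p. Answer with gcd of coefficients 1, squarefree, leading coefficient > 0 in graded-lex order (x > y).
2*x^2 + 2*x*y + y^2 + 2*x + 3*y

1. Degree: no degree-1 curve has this shape, so deg p = 2.
2. Checking where it meets the axes: one y-axis crossing is at y = 0; among the integer gridlines, it crosses the x-axis at x ∈ {-1, 0}.
3. Matching integer coefficients to the picture gives p.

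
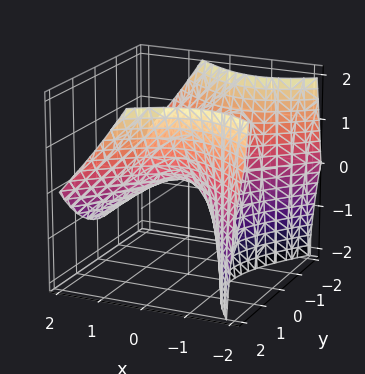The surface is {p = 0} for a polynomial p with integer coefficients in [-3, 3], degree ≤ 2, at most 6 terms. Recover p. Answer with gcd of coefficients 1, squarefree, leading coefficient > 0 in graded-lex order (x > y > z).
2*x^2 + 2*x*z - 2*y^2 + 3*z

Degree: the shape is more complex than any degree-1 surface, so deg p = 2.
Against the integer gridlines: it crosses the y-axis at the gridline y = 0; one x-axis crossing is at x = 0; it crosses the z-axis at the gridline z = 0.
These observations pin down the coefficients.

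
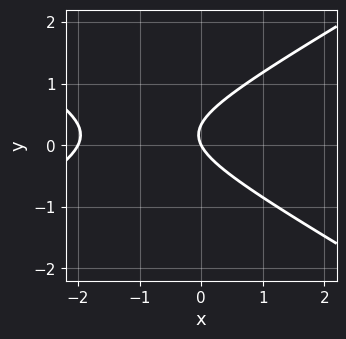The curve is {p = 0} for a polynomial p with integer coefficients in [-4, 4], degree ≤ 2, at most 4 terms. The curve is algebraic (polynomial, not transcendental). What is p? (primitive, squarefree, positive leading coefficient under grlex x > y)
x^2 - 3*y^2 + 2*x + y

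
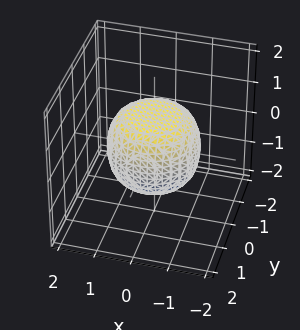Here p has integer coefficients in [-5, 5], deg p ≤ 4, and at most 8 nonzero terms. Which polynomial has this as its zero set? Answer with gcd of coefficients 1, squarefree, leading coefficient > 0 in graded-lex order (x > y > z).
2*x^4 + 4*x^2*y^2 + 2*y^4 - x^2 - y^2 + 3*z^2 - 3

Degree: no degree-3 surface has this shape, so deg p = 4.
By symmetry, the surface is invariant under rotation about z: p = q(x² + y², z).
Checking where it meets the axes: a circular section at z = 1 has radius between 0 and 1; among the integer gridlines, it crosses the z-axis at z ∈ {-1, 1}.
Together with the visible shape, these determine p as stated.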